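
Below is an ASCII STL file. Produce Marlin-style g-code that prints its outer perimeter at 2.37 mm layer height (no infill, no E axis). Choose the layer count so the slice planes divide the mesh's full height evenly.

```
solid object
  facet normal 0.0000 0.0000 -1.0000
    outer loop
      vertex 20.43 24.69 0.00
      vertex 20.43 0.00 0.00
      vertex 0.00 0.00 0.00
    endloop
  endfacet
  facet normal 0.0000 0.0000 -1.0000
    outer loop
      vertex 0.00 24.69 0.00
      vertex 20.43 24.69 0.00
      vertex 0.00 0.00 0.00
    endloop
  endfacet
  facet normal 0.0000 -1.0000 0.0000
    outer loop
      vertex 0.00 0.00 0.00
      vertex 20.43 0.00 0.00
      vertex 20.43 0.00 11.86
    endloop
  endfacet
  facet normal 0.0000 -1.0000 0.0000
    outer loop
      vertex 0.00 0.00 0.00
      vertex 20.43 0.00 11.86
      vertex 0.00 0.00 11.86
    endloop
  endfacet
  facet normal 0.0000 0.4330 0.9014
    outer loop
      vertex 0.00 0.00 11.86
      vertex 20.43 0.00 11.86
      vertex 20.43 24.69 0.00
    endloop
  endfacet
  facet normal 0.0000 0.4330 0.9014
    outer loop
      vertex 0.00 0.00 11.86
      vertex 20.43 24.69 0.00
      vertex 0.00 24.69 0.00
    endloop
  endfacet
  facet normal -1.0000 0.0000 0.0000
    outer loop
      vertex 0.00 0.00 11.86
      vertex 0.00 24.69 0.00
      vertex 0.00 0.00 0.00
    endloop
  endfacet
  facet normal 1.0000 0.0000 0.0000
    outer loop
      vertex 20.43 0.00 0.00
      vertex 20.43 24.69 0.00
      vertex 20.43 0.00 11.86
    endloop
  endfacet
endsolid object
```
; perimeter-only toolpath
G21 ; units = mm
G90 ; absolute positioning
G28 ; home
; layer 1
G0 Z2.37
G0 X0.00 Y0.00
G1 X20.43 Y0.00
G1 X20.43 Y19.75
G1 X0.00 Y19.75
G1 X0.00 Y0.00
; layer 2
G0 Z4.74
G0 X0.00 Y0.00
G1 X20.43 Y0.00
G1 X20.43 Y14.81
G1 X0.00 Y14.81
G1 X0.00 Y0.00
; layer 3
G0 Z7.12
G0 X0.00 Y0.00
G1 X20.43 Y0.00
G1 X20.43 Y9.88
G1 X0.00 Y9.88
G1 X0.00 Y0.00
; layer 4
G0 Z9.49
G0 X0.00 Y0.00
G1 X20.43 Y0.00
G1 X20.43 Y4.94
G1 X0.00 Y4.94
G1 X0.00 Y0.00
M2 ; end

The solid is a wedge (ramp): 20.4 × 24.7 mm base, rising to 11.9 mm along the y=0 edge and sloping linearly to z=0 at y=24.7. Slicing at Δz = 2.37 mm — 5 equal slices spanning the solid's height, so layer i sits at z = i·h/5 — gives 4 non-empty perimeters. Each is a 4-segment closed polygon; G0 lifts to the layer z and rapids to the start vertex, then G1 traces the edges. The cross-section shrinks linearly with z (the slice at the apex is degenerate and omitted).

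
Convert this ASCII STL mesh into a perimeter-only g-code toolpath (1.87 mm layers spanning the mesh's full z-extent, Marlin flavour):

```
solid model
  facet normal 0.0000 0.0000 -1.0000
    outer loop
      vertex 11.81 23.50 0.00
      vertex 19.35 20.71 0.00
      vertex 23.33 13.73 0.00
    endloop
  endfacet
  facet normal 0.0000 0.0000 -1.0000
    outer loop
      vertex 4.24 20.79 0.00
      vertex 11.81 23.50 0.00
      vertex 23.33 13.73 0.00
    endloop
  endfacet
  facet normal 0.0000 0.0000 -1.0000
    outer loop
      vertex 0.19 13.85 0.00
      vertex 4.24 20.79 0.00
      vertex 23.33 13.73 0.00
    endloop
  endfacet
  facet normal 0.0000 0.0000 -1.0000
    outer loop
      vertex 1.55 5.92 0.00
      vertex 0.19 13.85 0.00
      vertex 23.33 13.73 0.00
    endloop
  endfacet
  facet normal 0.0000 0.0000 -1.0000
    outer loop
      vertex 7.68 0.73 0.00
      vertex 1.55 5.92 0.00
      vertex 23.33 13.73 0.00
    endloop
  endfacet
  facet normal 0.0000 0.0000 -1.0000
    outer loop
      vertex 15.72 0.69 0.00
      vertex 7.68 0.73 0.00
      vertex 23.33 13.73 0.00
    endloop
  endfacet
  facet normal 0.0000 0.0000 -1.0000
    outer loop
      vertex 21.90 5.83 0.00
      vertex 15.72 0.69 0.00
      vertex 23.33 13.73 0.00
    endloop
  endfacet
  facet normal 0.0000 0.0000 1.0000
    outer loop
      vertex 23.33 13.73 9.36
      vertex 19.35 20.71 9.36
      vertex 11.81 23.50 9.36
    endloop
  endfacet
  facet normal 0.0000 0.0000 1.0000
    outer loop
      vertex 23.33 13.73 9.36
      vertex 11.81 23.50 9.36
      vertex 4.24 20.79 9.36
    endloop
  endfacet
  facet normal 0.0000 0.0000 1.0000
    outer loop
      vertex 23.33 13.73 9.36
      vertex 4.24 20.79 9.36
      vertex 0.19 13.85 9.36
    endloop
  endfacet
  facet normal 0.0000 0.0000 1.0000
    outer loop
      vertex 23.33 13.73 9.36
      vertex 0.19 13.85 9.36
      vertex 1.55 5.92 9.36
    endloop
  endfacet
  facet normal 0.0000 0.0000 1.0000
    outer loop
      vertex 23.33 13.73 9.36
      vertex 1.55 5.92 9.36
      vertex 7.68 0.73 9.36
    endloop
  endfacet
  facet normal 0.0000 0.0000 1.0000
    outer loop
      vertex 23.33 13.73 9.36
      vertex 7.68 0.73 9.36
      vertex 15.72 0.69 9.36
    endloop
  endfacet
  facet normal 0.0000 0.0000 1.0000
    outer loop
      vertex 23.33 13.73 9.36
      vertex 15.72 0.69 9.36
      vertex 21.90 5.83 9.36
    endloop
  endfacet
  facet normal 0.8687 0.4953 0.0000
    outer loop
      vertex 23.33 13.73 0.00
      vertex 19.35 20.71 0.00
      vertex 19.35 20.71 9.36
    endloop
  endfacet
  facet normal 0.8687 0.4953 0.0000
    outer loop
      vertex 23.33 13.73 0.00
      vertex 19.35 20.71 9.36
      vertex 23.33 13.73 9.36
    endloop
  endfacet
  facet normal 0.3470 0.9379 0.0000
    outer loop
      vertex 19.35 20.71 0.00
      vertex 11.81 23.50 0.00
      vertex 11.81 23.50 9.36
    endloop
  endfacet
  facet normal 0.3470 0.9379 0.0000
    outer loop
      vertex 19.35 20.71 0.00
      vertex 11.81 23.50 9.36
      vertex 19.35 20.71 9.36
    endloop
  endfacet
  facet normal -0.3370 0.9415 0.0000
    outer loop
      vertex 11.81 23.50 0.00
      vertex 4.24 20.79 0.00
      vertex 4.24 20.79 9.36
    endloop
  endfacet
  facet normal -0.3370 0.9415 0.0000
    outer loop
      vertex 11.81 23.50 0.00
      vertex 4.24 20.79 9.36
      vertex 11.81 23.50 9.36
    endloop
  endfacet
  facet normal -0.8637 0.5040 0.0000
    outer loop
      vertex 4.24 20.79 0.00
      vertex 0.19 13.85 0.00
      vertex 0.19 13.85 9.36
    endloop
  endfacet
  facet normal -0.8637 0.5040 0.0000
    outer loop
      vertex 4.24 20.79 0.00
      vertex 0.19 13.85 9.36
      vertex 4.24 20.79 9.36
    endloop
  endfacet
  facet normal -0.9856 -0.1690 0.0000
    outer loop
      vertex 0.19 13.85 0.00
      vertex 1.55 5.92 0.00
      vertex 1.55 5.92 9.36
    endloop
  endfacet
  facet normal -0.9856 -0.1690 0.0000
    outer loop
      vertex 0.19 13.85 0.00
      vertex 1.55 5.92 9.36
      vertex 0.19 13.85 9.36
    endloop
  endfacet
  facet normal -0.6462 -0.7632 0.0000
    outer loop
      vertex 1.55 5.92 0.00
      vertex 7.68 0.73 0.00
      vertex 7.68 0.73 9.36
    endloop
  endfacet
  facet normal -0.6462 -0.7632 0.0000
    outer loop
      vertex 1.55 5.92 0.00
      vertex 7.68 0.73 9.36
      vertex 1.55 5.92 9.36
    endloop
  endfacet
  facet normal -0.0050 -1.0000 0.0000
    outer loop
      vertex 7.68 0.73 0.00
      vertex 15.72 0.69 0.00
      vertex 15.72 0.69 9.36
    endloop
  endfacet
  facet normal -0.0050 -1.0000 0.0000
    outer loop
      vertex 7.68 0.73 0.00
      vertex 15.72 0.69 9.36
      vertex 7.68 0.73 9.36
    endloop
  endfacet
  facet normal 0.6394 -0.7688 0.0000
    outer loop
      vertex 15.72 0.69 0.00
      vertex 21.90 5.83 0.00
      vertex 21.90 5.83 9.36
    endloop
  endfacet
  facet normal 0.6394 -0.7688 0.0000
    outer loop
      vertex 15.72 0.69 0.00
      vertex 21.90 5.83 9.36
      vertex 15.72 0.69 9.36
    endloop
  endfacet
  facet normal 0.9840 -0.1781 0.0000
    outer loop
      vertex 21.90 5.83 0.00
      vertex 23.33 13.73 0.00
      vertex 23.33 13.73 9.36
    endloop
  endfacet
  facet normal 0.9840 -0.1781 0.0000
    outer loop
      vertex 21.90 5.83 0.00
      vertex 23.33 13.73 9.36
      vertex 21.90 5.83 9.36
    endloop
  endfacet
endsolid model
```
; perimeter-only toolpath
G21 ; units = mm
G90 ; absolute positioning
G28 ; home
; layer 1
G0 Z1.87
G0 X23.33 Y13.73
G1 X19.35 Y20.71
G1 X11.81 Y23.50
G1 X4.24 Y20.79
G1 X0.19 Y13.85
G1 X1.55 Y5.92
G1 X7.68 Y0.73
G1 X15.72 Y0.69
G1 X21.90 Y5.83
G1 X23.33 Y13.73
; layer 2
G0 Z3.74
G0 X23.33 Y13.73
G1 X19.35 Y20.71
G1 X11.81 Y23.50
G1 X4.24 Y20.79
G1 X0.19 Y13.85
G1 X1.55 Y5.92
G1 X7.68 Y0.73
G1 X15.72 Y0.69
G1 X21.90 Y5.83
G1 X23.33 Y13.73
; layer 3
G0 Z5.62
G0 X23.33 Y13.73
G1 X19.35 Y20.71
G1 X11.81 Y23.50
G1 X4.24 Y20.79
G1 X0.19 Y13.85
G1 X1.55 Y5.92
G1 X7.68 Y0.73
G1 X15.72 Y0.69
G1 X21.90 Y5.83
G1 X23.33 Y13.73
; layer 4
G0 Z7.49
G0 X23.33 Y13.73
G1 X19.35 Y20.71
G1 X11.81 Y23.50
G1 X4.24 Y20.79
G1 X0.19 Y13.85
G1 X1.55 Y5.92
G1 X7.68 Y0.73
G1 X15.72 Y0.69
G1 X21.90 Y5.83
G1 X23.33 Y13.73
; layer 5
G0 Z9.36
G0 X23.33 Y13.73
G1 X19.35 Y20.71
G1 X11.81 Y23.50
G1 X4.24 Y20.79
G1 X0.19 Y13.85
G1 X1.55 Y5.92
G1 X7.68 Y0.73
G1 X15.72 Y0.69
G1 X21.90 Y5.83
G1 X23.33 Y13.73
M2 ; end

The solid is a regular 9-sided prism (a cylinder approximated with 9 flat sides), circumscribed radius ≈ 11.8 mm, height ≈ 9.36 mm. Slicing at Δz = 1.87 mm — 5 equal slices spanning the solid's height, so layer i sits at z = i·h/5 — gives 5 non-empty perimeters. Each is a 9-segment closed polygon; G0 lifts to the layer z and rapids to the start vertex, then G1 traces the edges.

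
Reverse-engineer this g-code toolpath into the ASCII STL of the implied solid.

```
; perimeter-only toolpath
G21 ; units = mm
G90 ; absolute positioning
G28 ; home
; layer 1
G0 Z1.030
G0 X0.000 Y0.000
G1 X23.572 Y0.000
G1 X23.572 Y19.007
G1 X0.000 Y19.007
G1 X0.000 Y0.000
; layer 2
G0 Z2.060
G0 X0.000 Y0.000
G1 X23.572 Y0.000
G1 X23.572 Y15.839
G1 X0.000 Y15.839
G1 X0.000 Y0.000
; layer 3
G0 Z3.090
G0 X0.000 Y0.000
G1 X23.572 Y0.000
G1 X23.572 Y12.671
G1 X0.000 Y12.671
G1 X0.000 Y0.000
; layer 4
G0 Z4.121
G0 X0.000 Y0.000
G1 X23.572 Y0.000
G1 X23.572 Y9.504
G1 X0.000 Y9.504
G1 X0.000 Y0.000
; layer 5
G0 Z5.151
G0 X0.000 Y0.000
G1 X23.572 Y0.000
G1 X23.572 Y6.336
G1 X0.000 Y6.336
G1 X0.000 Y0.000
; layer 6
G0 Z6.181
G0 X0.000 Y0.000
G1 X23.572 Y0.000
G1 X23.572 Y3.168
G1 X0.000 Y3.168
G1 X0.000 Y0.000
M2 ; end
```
solid part
  facet normal 0.0000 0.0000 -1.0000
    outer loop
      vertex 23.572 22.175 0.000
      vertex 23.572 0.000 0.000
      vertex 0.000 0.000 0.000
    endloop
  endfacet
  facet normal 0.0000 0.0000 -1.0000
    outer loop
      vertex 0.000 22.175 0.000
      vertex 23.572 22.175 0.000
      vertex 0.000 0.000 0.000
    endloop
  endfacet
  facet normal 0.0000 -1.0000 0.0000
    outer loop
      vertex 0.000 0.000 0.000
      vertex 23.572 0.000 0.000
      vertex 23.572 0.000 7.211
    endloop
  endfacet
  facet normal 0.0000 -1.0000 0.0000
    outer loop
      vertex 0.000 0.000 0.000
      vertex 23.572 0.000 7.211
      vertex 0.000 0.000 7.211
    endloop
  endfacet
  facet normal 0.0000 0.3092 0.9510
    outer loop
      vertex 0.000 0.000 7.211
      vertex 23.572 0.000 7.211
      vertex 23.572 22.175 0.000
    endloop
  endfacet
  facet normal 0.0000 0.3092 0.9510
    outer loop
      vertex 0.000 0.000 7.211
      vertex 23.572 22.175 0.000
      vertex 0.000 22.175 0.000
    endloop
  endfacet
  facet normal -1.0000 0.0000 0.0000
    outer loop
      vertex 0.000 0.000 7.211
      vertex 0.000 22.175 0.000
      vertex 0.000 0.000 0.000
    endloop
  endfacet
  facet normal 1.0000 0.0000 0.0000
    outer loop
      vertex 23.572 0.000 0.000
      vertex 23.572 22.175 0.000
      vertex 23.572 0.000 7.211
    endloop
  endfacet
endsolid part

The G0 Z moves step by Δz≈1.030 mm. The G1 loops shrink linearly with z, so the solid tapers from its base footprint up to z≈7.21. Closing with a flat bottom cap and the tapered top and triangulating gives 8 facets — a wedge (ramp): 23.6 × 22.2 mm base, rising to 7.21 mm along the y=0 edge and sloping linearly to z=0 at y=22.2.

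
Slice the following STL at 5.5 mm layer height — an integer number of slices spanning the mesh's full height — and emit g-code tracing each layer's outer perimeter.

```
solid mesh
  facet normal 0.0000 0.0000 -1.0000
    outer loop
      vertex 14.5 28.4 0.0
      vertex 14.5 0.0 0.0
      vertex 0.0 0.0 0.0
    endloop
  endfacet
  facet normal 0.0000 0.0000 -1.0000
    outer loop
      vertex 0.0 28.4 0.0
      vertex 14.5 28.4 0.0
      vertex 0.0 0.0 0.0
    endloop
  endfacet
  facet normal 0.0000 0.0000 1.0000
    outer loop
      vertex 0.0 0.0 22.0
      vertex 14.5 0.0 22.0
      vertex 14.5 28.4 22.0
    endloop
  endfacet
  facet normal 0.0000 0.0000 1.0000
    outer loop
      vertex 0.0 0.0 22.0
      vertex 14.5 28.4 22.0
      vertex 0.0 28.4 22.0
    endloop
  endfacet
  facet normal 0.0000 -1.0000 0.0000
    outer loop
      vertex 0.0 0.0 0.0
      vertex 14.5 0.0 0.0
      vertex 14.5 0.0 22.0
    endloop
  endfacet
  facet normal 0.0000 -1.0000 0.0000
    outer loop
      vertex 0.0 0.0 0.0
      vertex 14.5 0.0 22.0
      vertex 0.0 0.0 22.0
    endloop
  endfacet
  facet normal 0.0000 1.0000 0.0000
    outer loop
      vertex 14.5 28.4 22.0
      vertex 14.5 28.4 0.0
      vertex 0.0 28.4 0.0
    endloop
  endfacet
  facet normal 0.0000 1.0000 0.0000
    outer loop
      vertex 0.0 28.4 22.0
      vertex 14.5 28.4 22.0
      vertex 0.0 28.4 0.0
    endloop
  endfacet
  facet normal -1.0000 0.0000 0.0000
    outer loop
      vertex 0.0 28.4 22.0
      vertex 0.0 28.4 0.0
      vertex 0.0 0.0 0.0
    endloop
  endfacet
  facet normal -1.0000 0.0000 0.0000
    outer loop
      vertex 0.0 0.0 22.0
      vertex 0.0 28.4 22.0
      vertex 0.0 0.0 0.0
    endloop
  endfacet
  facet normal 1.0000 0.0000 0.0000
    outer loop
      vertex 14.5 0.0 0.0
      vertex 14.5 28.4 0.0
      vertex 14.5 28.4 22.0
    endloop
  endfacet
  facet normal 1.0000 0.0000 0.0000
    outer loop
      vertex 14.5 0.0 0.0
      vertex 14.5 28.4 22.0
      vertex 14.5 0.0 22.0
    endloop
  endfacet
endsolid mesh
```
; perimeter-only toolpath
G21 ; units = mm
G90 ; absolute positioning
G28 ; home
; layer 1
G0 Z5.5
G0 X0.0 Y0.0
G1 X14.5 Y0.0
G1 X14.5 Y28.4
G1 X0.0 Y28.4
G1 X0.0 Y0.0
; layer 2
G0 Z11.0
G0 X0.0 Y0.0
G1 X14.5 Y0.0
G1 X14.5 Y28.4
G1 X0.0 Y28.4
G1 X0.0 Y0.0
; layer 3
G0 Z16.5
G0 X0.0 Y0.0
G1 X14.5 Y0.0
G1 X14.5 Y28.4
G1 X0.0 Y28.4
G1 X0.0 Y0.0
; layer 4
G0 Z22.0
G0 X0.0 Y0.0
G1 X14.5 Y0.0
G1 X14.5 Y28.4
G1 X0.0 Y28.4
G1 X0.0 Y0.0
M2 ; end

The solid is a rectangular box, roughly 14.5 × 28.4 mm footprint and 22 mm tall. Slicing at Δz = 5.5 mm — 4 equal slices spanning the solid's height, so layer i sits at z = i·h/4 — gives 4 non-empty perimeters. Each is a 4-segment closed polygon; G0 lifts to the layer z and rapids to the start vertex, then G1 traces the edges.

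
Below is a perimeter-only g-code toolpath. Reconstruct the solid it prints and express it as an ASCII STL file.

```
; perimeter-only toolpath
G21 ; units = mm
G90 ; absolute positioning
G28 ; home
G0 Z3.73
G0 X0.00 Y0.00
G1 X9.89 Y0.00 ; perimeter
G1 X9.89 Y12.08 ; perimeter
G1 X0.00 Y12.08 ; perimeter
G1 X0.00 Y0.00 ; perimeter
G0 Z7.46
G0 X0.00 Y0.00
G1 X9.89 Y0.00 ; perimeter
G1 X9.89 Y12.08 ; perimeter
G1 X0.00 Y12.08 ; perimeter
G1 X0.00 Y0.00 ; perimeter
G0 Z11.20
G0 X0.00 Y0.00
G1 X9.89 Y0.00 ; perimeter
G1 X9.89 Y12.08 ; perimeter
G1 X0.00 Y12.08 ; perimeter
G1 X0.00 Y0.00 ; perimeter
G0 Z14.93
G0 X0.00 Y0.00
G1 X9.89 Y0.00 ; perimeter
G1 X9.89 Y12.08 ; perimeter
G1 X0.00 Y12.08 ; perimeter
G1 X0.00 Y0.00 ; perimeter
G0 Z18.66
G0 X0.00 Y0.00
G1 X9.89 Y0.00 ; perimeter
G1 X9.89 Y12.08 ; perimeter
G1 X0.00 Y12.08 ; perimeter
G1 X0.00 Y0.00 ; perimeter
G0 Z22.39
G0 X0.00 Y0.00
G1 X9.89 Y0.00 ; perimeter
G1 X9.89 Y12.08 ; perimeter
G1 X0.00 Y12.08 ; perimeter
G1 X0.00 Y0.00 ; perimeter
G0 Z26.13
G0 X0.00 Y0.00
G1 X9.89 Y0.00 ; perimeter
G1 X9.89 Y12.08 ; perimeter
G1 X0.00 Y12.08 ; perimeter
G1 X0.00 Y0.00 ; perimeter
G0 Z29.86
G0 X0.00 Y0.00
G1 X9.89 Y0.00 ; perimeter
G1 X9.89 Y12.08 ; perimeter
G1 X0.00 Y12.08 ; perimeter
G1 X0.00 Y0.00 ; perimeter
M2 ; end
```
solid part
  facet normal 0.0000 0.0000 -1.0000
    outer loop
      vertex 9.89 12.08 0.00
      vertex 9.89 0.00 0.00
      vertex 0.00 0.00 0.00
    endloop
  endfacet
  facet normal 0.0000 0.0000 -1.0000
    outer loop
      vertex 0.00 12.08 0.00
      vertex 9.89 12.08 0.00
      vertex 0.00 0.00 0.00
    endloop
  endfacet
  facet normal 0.0000 0.0000 1.0000
    outer loop
      vertex 0.00 0.00 29.86
      vertex 9.89 0.00 29.86
      vertex 9.89 12.08 29.86
    endloop
  endfacet
  facet normal 0.0000 0.0000 1.0000
    outer loop
      vertex 0.00 0.00 29.86
      vertex 9.89 12.08 29.86
      vertex 0.00 12.08 29.86
    endloop
  endfacet
  facet normal 0.0000 -1.0000 0.0000
    outer loop
      vertex 0.00 0.00 0.00
      vertex 9.89 0.00 0.00
      vertex 9.89 0.00 29.86
    endloop
  endfacet
  facet normal 0.0000 -1.0000 0.0000
    outer loop
      vertex 0.00 0.00 0.00
      vertex 9.89 0.00 29.86
      vertex 0.00 0.00 29.86
    endloop
  endfacet
  facet normal 0.0000 1.0000 0.0000
    outer loop
      vertex 9.89 12.08 29.86
      vertex 9.89 12.08 0.00
      vertex 0.00 12.08 0.00
    endloop
  endfacet
  facet normal 0.0000 1.0000 0.0000
    outer loop
      vertex 0.00 12.08 29.86
      vertex 9.89 12.08 29.86
      vertex 0.00 12.08 0.00
    endloop
  endfacet
  facet normal -1.0000 0.0000 0.0000
    outer loop
      vertex 0.00 12.08 29.86
      vertex 0.00 12.08 0.00
      vertex 0.00 0.00 0.00
    endloop
  endfacet
  facet normal -1.0000 0.0000 0.0000
    outer loop
      vertex 0.00 0.00 29.86
      vertex 0.00 12.08 29.86
      vertex 0.00 0.00 0.00
    endloop
  endfacet
  facet normal 1.0000 0.0000 0.0000
    outer loop
      vertex 9.89 0.00 0.00
      vertex 9.89 12.08 0.00
      vertex 9.89 12.08 29.86
    endloop
  endfacet
  facet normal 1.0000 0.0000 0.0000
    outer loop
      vertex 9.89 0.00 0.00
      vertex 9.89 12.08 29.86
      vertex 9.89 0.00 29.86
    endloop
  endfacet
endsolid part

The G0 Z moves step by Δz≈3.73 mm. Every layer's G1 loop is the same polygon, so the solid is a straight extrusion of it from z=0 to z≈29.9. Closing with flat bottom and top caps and triangulating gives 12 facets — a rectangular box, roughly 9.89 × 12.1 mm footprint and 29.9 mm tall.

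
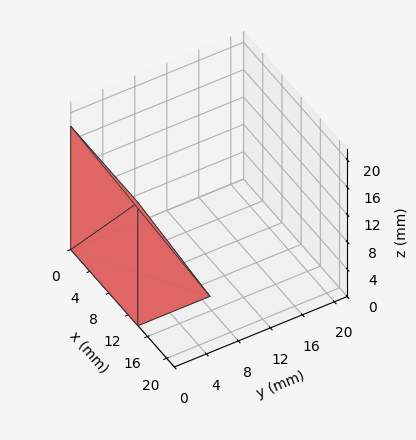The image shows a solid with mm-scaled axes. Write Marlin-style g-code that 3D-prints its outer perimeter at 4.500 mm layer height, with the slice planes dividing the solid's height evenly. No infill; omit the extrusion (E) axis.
Reading the render: the shape is a wedge (ramp): 14 × 9 mm base, rising to 18 mm along the y=0 edge and sloping linearly to z=0 at y=9 (dimensions read to the nearest mm from the axis ticks). For the g-code, the solid's height is divided into equal slices at the stated Δz and each level perimeter traced with G1 moves after a G0 lift.

; perimeter-only toolpath
G21 ; units = mm
G90 ; absolute positioning
G28 ; home
; layer 1
G0 Z4.500
G0 X0.000 Y0.000
G1 X14.000 Y0.000
G1 X14.000 Y6.750
G1 X0.000 Y6.750
G1 X0.000 Y0.000
; layer 2
G0 Z9.000
G0 X0.000 Y0.000
G1 X14.000 Y0.000
G1 X14.000 Y4.500
G1 X0.000 Y4.500
G1 X0.000 Y0.000
; layer 3
G0 Z13.500
G0 X0.000 Y0.000
G1 X14.000 Y0.000
G1 X14.000 Y2.250
G1 X0.000 Y2.250
G1 X0.000 Y0.000
M2 ; end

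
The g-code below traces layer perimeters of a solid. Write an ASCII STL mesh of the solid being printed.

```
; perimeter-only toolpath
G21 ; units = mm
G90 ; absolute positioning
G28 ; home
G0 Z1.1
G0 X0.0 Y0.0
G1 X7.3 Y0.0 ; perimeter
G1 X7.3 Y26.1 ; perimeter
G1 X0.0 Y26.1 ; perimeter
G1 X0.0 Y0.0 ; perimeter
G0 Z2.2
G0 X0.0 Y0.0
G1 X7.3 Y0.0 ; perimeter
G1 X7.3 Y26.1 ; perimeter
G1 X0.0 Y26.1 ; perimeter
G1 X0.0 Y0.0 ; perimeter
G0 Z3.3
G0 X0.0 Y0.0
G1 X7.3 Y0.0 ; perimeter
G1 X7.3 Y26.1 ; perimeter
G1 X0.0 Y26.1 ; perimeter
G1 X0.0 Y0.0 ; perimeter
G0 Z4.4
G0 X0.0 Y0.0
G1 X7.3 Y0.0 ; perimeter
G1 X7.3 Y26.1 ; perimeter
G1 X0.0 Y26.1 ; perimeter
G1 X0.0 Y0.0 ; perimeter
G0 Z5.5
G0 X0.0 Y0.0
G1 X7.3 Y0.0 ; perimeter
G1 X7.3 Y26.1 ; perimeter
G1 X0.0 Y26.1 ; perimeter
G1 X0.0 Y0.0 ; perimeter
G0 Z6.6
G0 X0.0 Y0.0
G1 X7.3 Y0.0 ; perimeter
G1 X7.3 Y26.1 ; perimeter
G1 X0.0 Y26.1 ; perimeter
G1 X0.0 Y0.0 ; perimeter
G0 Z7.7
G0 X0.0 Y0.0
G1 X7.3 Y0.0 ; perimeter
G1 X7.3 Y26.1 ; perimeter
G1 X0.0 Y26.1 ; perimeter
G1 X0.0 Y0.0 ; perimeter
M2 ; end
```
solid part
  facet normal 0.0000 0.0000 -1.0000
    outer loop
      vertex 7.3 26.1 0.0
      vertex 7.3 0.0 0.0
      vertex 0.0 0.0 0.0
    endloop
  endfacet
  facet normal 0.0000 0.0000 -1.0000
    outer loop
      vertex 0.0 26.1 0.0
      vertex 7.3 26.1 0.0
      vertex 0.0 0.0 0.0
    endloop
  endfacet
  facet normal 0.0000 0.0000 1.0000
    outer loop
      vertex 0.0 0.0 7.7
      vertex 7.3 0.0 7.7
      vertex 7.3 26.1 7.7
    endloop
  endfacet
  facet normal 0.0000 0.0000 1.0000
    outer loop
      vertex 0.0 0.0 7.7
      vertex 7.3 26.1 7.7
      vertex 0.0 26.1 7.7
    endloop
  endfacet
  facet normal 0.0000 -1.0000 0.0000
    outer loop
      vertex 0.0 0.0 0.0
      vertex 7.3 0.0 0.0
      vertex 7.3 0.0 7.7
    endloop
  endfacet
  facet normal 0.0000 -1.0000 0.0000
    outer loop
      vertex 0.0 0.0 0.0
      vertex 7.3 0.0 7.7
      vertex 0.0 0.0 7.7
    endloop
  endfacet
  facet normal 0.0000 1.0000 0.0000
    outer loop
      vertex 7.3 26.1 7.7
      vertex 7.3 26.1 0.0
      vertex 0.0 26.1 0.0
    endloop
  endfacet
  facet normal 0.0000 1.0000 0.0000
    outer loop
      vertex 0.0 26.1 7.7
      vertex 7.3 26.1 7.7
      vertex 0.0 26.1 0.0
    endloop
  endfacet
  facet normal -1.0000 0.0000 0.0000
    outer loop
      vertex 0.0 26.1 7.7
      vertex 0.0 26.1 0.0
      vertex 0.0 0.0 0.0
    endloop
  endfacet
  facet normal -1.0000 0.0000 0.0000
    outer loop
      vertex 0.0 0.0 7.7
      vertex 0.0 26.1 7.7
      vertex 0.0 0.0 0.0
    endloop
  endfacet
  facet normal 1.0000 0.0000 0.0000
    outer loop
      vertex 7.3 0.0 0.0
      vertex 7.3 26.1 0.0
      vertex 7.3 26.1 7.7
    endloop
  endfacet
  facet normal 1.0000 0.0000 0.0000
    outer loop
      vertex 7.3 0.0 0.0
      vertex 7.3 26.1 7.7
      vertex 7.3 0.0 7.7
    endloop
  endfacet
endsolid part

The G0 Z moves step by Δz≈1.1 mm. Every layer's G1 loop is the same polygon, so the solid is a straight extrusion of it from z=0 to z≈7.7. Closing with flat bottom and top caps and triangulating gives 12 facets — a rectangular box, roughly 7.3 × 26.1 mm footprint and 7.7 mm tall.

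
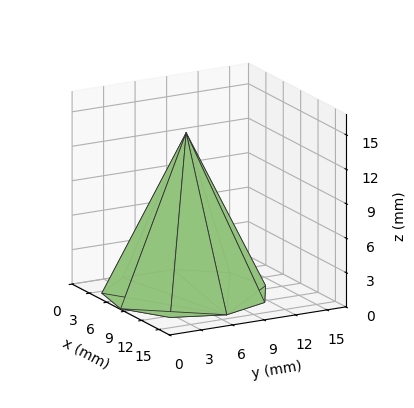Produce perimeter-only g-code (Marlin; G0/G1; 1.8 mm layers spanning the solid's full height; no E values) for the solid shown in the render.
Reading the render: the shape is a regular 9-sided pyramid, base circumscribed radius ≈ 7 mm, apex at z ≈ 14 mm (dimensions read to the nearest mm from the axis ticks). For the g-code, the solid's height is divided into equal slices at the stated Δz and each level perimeter traced with G1 moves after a G0 lift.

; perimeter-only toolpath
G21 ; units = mm
G90 ; absolute positioning
G28 ; home
; layer 1
G0 Z1.8
G0 X13.1 Y7.0
G1 X11.7 Y10.9
G1 X8.0 Y13.0
G1 X3.9 Y12.3
G1 X1.2 Y9.1
G1 X1.2 Y4.9
G1 X3.9 Y1.7
G1 X8.0 Y1.0
G1 X11.7 Y3.1
G1 X13.1 Y7.0
; layer 2
G0 Z3.5
G0 X12.2 Y7.0
G1 X11.1 Y10.4
G1 X7.9 Y12.2
G1 X4.4 Y11.6
G1 X2.0 Y8.8
G1 X2.0 Y5.2
G1 X4.4 Y2.4
G1 X7.9 Y1.8
G1 X11.1 Y3.6
G1 X12.2 Y7.0
; layer 3
G0 Z5.2
G0 X11.4 Y7.0
G1 X10.4 Y9.8
G1 X7.8 Y11.3
G1 X4.8 Y10.8
G1 X2.9 Y8.5
G1 X2.9 Y5.5
G1 X4.8 Y3.2
G1 X7.8 Y2.7
G1 X10.4 Y4.2
G1 X11.4 Y7.0
; layer 4
G0 Z7.0
G0 X10.5 Y7.0
G1 X9.7 Y9.2
G1 X7.6 Y10.4
G1 X5.2 Y10.1
G1 X3.7 Y8.2
G1 X3.7 Y5.8
G1 X5.2 Y4.0
G1 X7.6 Y3.5
G1 X9.7 Y4.8
G1 X10.5 Y7.0
; layer 5
G0 Z8.8
G0 X9.6 Y7.0
G1 X9.0 Y8.7
G1 X7.4 Y9.6
G1 X5.7 Y9.3
G1 X4.5 Y7.9
G1 X4.5 Y6.1
G1 X5.7 Y4.7
G1 X7.4 Y4.4
G1 X9.0 Y5.3
G1 X9.6 Y7.0
; layer 6
G0 Z10.5
G0 X8.8 Y7.0
G1 X8.3 Y8.1
G1 X7.3 Y8.7
G1 X6.1 Y8.5
G1 X5.3 Y7.6
G1 X5.3 Y6.4
G1 X6.1 Y5.5
G1 X7.3 Y5.3
G1 X8.3 Y5.9
G1 X8.8 Y7.0
; layer 7
G0 Z12.2
G0 X7.9 Y7.0
G1 X7.7 Y7.6
G1 X7.2 Y7.9
G1 X6.6 Y7.8
G1 X6.2 Y7.3
G1 X6.2 Y6.7
G1 X6.6 Y6.2
G1 X7.2 Y6.1
G1 X7.7 Y6.4
G1 X7.9 Y7.0
M2 ; end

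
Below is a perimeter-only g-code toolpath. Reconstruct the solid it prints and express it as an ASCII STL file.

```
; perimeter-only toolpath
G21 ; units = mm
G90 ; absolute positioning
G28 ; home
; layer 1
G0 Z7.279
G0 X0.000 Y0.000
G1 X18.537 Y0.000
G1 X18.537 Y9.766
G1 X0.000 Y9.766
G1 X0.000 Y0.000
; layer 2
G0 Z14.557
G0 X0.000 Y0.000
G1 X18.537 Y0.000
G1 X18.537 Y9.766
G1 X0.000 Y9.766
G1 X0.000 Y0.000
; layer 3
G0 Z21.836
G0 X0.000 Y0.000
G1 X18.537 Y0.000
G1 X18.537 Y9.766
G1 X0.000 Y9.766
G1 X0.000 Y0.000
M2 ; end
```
solid part
  facet normal 0.0000 0.0000 -1.0000
    outer loop
      vertex 18.537 9.766 0.000
      vertex 18.537 0.000 0.000
      vertex 0.000 0.000 0.000
    endloop
  endfacet
  facet normal 0.0000 0.0000 -1.0000
    outer loop
      vertex 0.000 9.766 0.000
      vertex 18.537 9.766 0.000
      vertex 0.000 0.000 0.000
    endloop
  endfacet
  facet normal 0.0000 0.0000 1.0000
    outer loop
      vertex 0.000 0.000 21.836
      vertex 18.537 0.000 21.836
      vertex 18.537 9.766 21.836
    endloop
  endfacet
  facet normal 0.0000 0.0000 1.0000
    outer loop
      vertex 0.000 0.000 21.836
      vertex 18.537 9.766 21.836
      vertex 0.000 9.766 21.836
    endloop
  endfacet
  facet normal 0.0000 -1.0000 0.0000
    outer loop
      vertex 0.000 0.000 0.000
      vertex 18.537 0.000 0.000
      vertex 18.537 0.000 21.836
    endloop
  endfacet
  facet normal 0.0000 -1.0000 0.0000
    outer loop
      vertex 0.000 0.000 0.000
      vertex 18.537 0.000 21.836
      vertex 0.000 0.000 21.836
    endloop
  endfacet
  facet normal 0.0000 1.0000 0.0000
    outer loop
      vertex 18.537 9.766 21.836
      vertex 18.537 9.766 0.000
      vertex 0.000 9.766 0.000
    endloop
  endfacet
  facet normal 0.0000 1.0000 0.0000
    outer loop
      vertex 0.000 9.766 21.836
      vertex 18.537 9.766 21.836
      vertex 0.000 9.766 0.000
    endloop
  endfacet
  facet normal -1.0000 0.0000 0.0000
    outer loop
      vertex 0.000 9.766 21.836
      vertex 0.000 9.766 0.000
      vertex 0.000 0.000 0.000
    endloop
  endfacet
  facet normal -1.0000 0.0000 0.0000
    outer loop
      vertex 0.000 0.000 21.836
      vertex 0.000 9.766 21.836
      vertex 0.000 0.000 0.000
    endloop
  endfacet
  facet normal 1.0000 0.0000 0.0000
    outer loop
      vertex 18.537 0.000 0.000
      vertex 18.537 9.766 0.000
      vertex 18.537 9.766 21.836
    endloop
  endfacet
  facet normal 1.0000 0.0000 0.0000
    outer loop
      vertex 18.537 0.000 0.000
      vertex 18.537 9.766 21.836
      vertex 18.537 0.000 21.836
    endloop
  endfacet
endsolid part

The G0 Z moves step by Δz≈7.279 mm. Every layer's G1 loop is the same polygon, so the solid is a straight extrusion of it from z=0 to z≈21.8. Closing with flat bottom and top caps and triangulating gives 12 facets — a rectangular box, roughly 18.5 × 9.77 mm footprint and 21.8 mm tall.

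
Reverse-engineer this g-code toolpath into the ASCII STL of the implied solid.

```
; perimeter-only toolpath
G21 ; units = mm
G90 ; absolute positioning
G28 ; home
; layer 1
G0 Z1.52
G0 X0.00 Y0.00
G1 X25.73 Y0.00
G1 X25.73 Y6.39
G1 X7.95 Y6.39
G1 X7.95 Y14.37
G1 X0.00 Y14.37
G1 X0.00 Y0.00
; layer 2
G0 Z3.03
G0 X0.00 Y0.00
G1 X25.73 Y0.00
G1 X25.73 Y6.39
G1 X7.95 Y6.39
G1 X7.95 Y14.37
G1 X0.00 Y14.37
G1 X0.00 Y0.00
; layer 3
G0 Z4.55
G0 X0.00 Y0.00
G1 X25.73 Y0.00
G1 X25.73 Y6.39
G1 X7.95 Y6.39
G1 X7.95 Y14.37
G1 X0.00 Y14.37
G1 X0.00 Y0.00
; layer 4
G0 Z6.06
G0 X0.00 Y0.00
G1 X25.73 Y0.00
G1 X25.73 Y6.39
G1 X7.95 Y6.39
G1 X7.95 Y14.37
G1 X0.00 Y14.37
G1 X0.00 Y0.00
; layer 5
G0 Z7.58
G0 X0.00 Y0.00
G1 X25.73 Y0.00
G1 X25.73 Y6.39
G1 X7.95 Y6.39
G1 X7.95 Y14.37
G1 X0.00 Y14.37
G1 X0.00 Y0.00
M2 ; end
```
solid part
  facet normal 0.0000 0.0000 -1.0000
    outer loop
      vertex 25.73 6.39 0.00
      vertex 25.73 0.00 0.00
      vertex 0.00 0.00 0.00
    endloop
  endfacet
  facet normal 0.0000 0.0000 -1.0000
    outer loop
      vertex 7.95 6.39 0.00
      vertex 25.73 6.39 0.00
      vertex 0.00 0.00 0.00
    endloop
  endfacet
  facet normal 0.0000 0.0000 -1.0000
    outer loop
      vertex 7.95 14.37 0.00
      vertex 7.95 6.39 0.00
      vertex 0.00 0.00 0.00
    endloop
  endfacet
  facet normal 0.0000 0.0000 -1.0000
    outer loop
      vertex 0.00 14.37 0.00
      vertex 7.95 14.37 0.00
      vertex 0.00 0.00 0.00
    endloop
  endfacet
  facet normal 0.0000 0.0000 1.0000
    outer loop
      vertex 0.00 0.00 7.58
      vertex 25.73 0.00 7.58
      vertex 25.73 6.39 7.58
    endloop
  endfacet
  facet normal 0.0000 0.0000 1.0000
    outer loop
      vertex 0.00 0.00 7.58
      vertex 25.73 6.39 7.58
      vertex 7.95 6.39 7.58
    endloop
  endfacet
  facet normal 0.0000 0.0000 1.0000
    outer loop
      vertex 0.00 0.00 7.58
      vertex 7.95 6.39 7.58
      vertex 7.95 14.37 7.58
    endloop
  endfacet
  facet normal 0.0000 0.0000 1.0000
    outer loop
      vertex 0.00 0.00 7.58
      vertex 7.95 14.37 7.58
      vertex 0.00 14.37 7.58
    endloop
  endfacet
  facet normal 0.0000 -1.0000 0.0000
    outer loop
      vertex 0.00 0.00 0.00
      vertex 25.73 0.00 0.00
      vertex 25.73 0.00 7.58
    endloop
  endfacet
  facet normal 0.0000 -1.0000 0.0000
    outer loop
      vertex 0.00 0.00 0.00
      vertex 25.73 0.00 7.58
      vertex 0.00 0.00 7.58
    endloop
  endfacet
  facet normal 1.0000 0.0000 0.0000
    outer loop
      vertex 25.73 0.00 0.00
      vertex 25.73 6.39 0.00
      vertex 25.73 6.39 7.58
    endloop
  endfacet
  facet normal 1.0000 0.0000 0.0000
    outer loop
      vertex 25.73 0.00 0.00
      vertex 25.73 6.39 7.58
      vertex 25.73 0.00 7.58
    endloop
  endfacet
  facet normal 0.0000 1.0000 0.0000
    outer loop
      vertex 25.73 6.39 0.00
      vertex 7.95 6.39 0.00
      vertex 7.95 6.39 7.58
    endloop
  endfacet
  facet normal 0.0000 1.0000 0.0000
    outer loop
      vertex 25.73 6.39 0.00
      vertex 7.95 6.39 7.58
      vertex 25.73 6.39 7.58
    endloop
  endfacet
  facet normal 1.0000 0.0000 0.0000
    outer loop
      vertex 7.95 6.39 0.00
      vertex 7.95 14.37 0.00
      vertex 7.95 14.37 7.58
    endloop
  endfacet
  facet normal 1.0000 0.0000 0.0000
    outer loop
      vertex 7.95 6.39 0.00
      vertex 7.95 14.37 7.58
      vertex 7.95 6.39 7.58
    endloop
  endfacet
  facet normal 0.0000 1.0000 0.0000
    outer loop
      vertex 7.95 14.37 0.00
      vertex 0.00 14.37 0.00
      vertex 0.00 14.37 7.58
    endloop
  endfacet
  facet normal 0.0000 1.0000 0.0000
    outer loop
      vertex 7.95 14.37 0.00
      vertex 0.00 14.37 7.58
      vertex 7.95 14.37 7.58
    endloop
  endfacet
  facet normal -1.0000 0.0000 0.0000
    outer loop
      vertex 0.00 14.37 0.00
      vertex 0.00 0.00 0.00
      vertex 0.00 0.00 7.58
    endloop
  endfacet
  facet normal -1.0000 0.0000 0.0000
    outer loop
      vertex 0.00 14.37 0.00
      vertex 0.00 0.00 7.58
      vertex 0.00 14.37 7.58
    endloop
  endfacet
endsolid part

The G0 Z moves step by Δz≈1.52 mm. Every layer's G1 loop is the same polygon, so the solid is a straight extrusion of it from z=0 to z≈7.58. Closing with flat bottom and top caps and triangulating gives 20 facets — an L-shaped prism: outer 25.7 × 14.4 mm, arm thicknesses ≈ 6.39 mm (horizontal) and 7.95 mm (vertical), extruded 7.58 mm in z.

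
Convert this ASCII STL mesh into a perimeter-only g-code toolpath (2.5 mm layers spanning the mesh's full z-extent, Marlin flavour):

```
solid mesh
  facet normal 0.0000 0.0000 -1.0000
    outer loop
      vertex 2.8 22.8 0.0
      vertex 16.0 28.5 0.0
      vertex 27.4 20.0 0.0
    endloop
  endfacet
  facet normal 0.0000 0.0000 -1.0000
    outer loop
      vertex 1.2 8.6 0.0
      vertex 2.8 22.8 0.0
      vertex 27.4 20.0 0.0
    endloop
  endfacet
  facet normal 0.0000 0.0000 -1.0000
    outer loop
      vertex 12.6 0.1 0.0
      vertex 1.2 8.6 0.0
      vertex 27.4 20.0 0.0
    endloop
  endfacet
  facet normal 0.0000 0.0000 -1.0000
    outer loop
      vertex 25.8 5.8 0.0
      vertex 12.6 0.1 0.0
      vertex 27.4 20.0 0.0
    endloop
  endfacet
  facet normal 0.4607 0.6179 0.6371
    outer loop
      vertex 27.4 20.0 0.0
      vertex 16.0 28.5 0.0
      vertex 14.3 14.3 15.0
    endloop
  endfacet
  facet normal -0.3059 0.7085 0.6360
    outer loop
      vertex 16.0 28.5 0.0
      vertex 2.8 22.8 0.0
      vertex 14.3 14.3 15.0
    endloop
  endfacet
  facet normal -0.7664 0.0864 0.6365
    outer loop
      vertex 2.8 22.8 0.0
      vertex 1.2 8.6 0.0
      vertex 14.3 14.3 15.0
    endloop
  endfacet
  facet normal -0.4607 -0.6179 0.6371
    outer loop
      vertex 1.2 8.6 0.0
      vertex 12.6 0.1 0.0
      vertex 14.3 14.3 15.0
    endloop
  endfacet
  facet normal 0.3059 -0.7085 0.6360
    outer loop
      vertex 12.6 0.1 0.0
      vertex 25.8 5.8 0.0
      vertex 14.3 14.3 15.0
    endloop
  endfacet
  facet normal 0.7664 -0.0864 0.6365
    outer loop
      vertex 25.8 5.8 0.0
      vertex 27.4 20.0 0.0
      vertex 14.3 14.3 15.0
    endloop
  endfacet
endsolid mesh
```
; perimeter-only toolpath
G21 ; units = mm
G90 ; absolute positioning
G28 ; home
; layer 1
G0 Z2.5
G0 X25.2 Y19.1
G1 X15.7 Y26.1
G1 X4.7 Y21.4
G1 X3.4 Y9.6
G1 X12.9 Y2.5
G1 X23.9 Y7.2
G1 X25.2 Y19.1
; layer 2
G0 Z5.0
G0 X23.0 Y18.1
G1 X15.4 Y23.8
G1 X6.6 Y20.0
G1 X5.6 Y10.5
G1 X13.2 Y4.8
G1 X22.0 Y8.6
G1 X23.0 Y18.1
; layer 3
G0 Z7.5
G0 X20.9 Y17.1
G1 X15.2 Y21.4
G1 X8.6 Y18.6
G1 X7.8 Y11.4
G1 X13.4 Y7.2
G1 X20.1 Y10.1
G1 X20.9 Y17.1
; layer 4
G0 Z10.0
G0 X18.7 Y16.2
G1 X14.9 Y19.0
G1 X10.5 Y17.1
G1 X9.9 Y12.4
G1 X13.7 Y9.6
G1 X18.1 Y11.5
G1 X18.7 Y16.2
; layer 5
G0 Z12.5
G0 X16.5 Y15.2
G1 X14.6 Y16.7
G1 X12.4 Y15.7
G1 X12.1 Y13.4
G1 X14.0 Y11.9
G1 X16.2 Y12.9
G1 X16.5 Y15.2
M2 ; end

The solid is a regular 6-sided pyramid, base circumscribed radius ≈ 14.3 mm, apex at z ≈ 15 mm. Slicing at Δz = 2.5 mm — 6 equal slices spanning the solid's height, so layer i sits at z = i·h/6 — gives 5 non-empty perimeters. Each is a 6-segment closed polygon; G0 lifts to the layer z and rapids to the start vertex, then G1 traces the edges. The cross-section shrinks linearly with z (the slice at the apex is degenerate and omitted).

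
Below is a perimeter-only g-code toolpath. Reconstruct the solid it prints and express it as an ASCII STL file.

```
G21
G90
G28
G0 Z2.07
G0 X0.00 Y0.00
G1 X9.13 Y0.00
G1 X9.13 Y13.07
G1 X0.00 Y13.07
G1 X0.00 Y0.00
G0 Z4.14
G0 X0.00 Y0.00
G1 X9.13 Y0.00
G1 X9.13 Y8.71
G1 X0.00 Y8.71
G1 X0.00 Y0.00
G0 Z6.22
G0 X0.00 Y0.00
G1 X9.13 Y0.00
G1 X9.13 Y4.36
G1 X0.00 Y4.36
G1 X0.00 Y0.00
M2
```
solid part
  facet normal 0.0000 0.0000 -1.0000
    outer loop
      vertex 9.13 17.43 0.00
      vertex 9.13 0.00 0.00
      vertex 0.00 0.00 0.00
    endloop
  endfacet
  facet normal 0.0000 0.0000 -1.0000
    outer loop
      vertex 0.00 17.43 0.00
      vertex 9.13 17.43 0.00
      vertex 0.00 0.00 0.00
    endloop
  endfacet
  facet normal 0.0000 -1.0000 0.0000
    outer loop
      vertex 0.00 0.00 0.00
      vertex 9.13 0.00 0.00
      vertex 9.13 0.00 8.29
    endloop
  endfacet
  facet normal 0.0000 -1.0000 0.0000
    outer loop
      vertex 0.00 0.00 0.00
      vertex 9.13 0.00 8.29
      vertex 0.00 0.00 8.29
    endloop
  endfacet
  facet normal 0.0000 0.4295 0.9031
    outer loop
      vertex 0.00 0.00 8.29
      vertex 9.13 0.00 8.29
      vertex 9.13 17.43 0.00
    endloop
  endfacet
  facet normal 0.0000 0.4295 0.9031
    outer loop
      vertex 0.00 0.00 8.29
      vertex 9.13 17.43 0.00
      vertex 0.00 17.43 0.00
    endloop
  endfacet
  facet normal -1.0000 0.0000 0.0000
    outer loop
      vertex 0.00 0.00 8.29
      vertex 0.00 17.43 0.00
      vertex 0.00 0.00 0.00
    endloop
  endfacet
  facet normal 1.0000 0.0000 0.0000
    outer loop
      vertex 9.13 0.00 0.00
      vertex 9.13 17.43 0.00
      vertex 9.13 0.00 8.29
    endloop
  endfacet
endsolid part

The G0 Z moves step by Δz≈2.07 mm. The G1 loops shrink linearly with z, so the solid tapers from its base footprint up to z≈8.29. Closing with a flat bottom cap and the tapered top and triangulating gives 8 facets — a wedge (ramp): 9.13 × 17.4 mm base, rising to 8.29 mm along the y=0 edge and sloping linearly to z=0 at y=17.4.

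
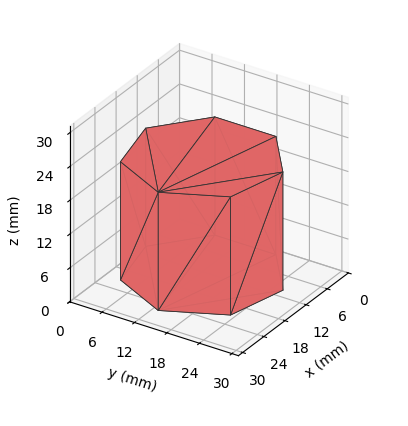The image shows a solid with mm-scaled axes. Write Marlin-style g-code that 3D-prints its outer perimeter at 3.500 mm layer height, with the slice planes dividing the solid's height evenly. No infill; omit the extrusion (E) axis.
Reading the render: the shape is a regular 7-sided prism (a cylinder approximated with 7 flat sides), circumscribed radius ≈ 13 mm, height ≈ 21 mm (dimensions read to the nearest mm from the axis ticks). For the g-code, the solid's height is divided into equal slices at the stated Δz and each level perimeter traced with G1 moves after a G0 lift.

; perimeter-only toolpath
G21 ; units = mm
G90 ; absolute positioning
G28 ; home
; layer 1
G0 Z3.500
G0 X26.000 Y13.000
G1 X21.105 Y23.164
G1 X10.107 Y25.674
G1 X1.287 Y18.640
G1 X1.287 Y7.360
G1 X10.107 Y0.326
G1 X21.105 Y2.836
G1 X26.000 Y13.000
; layer 2
G0 Z7.000
G0 X26.000 Y13.000
G1 X21.105 Y23.164
G1 X10.107 Y25.674
G1 X1.287 Y18.640
G1 X1.287 Y7.360
G1 X10.107 Y0.326
G1 X21.105 Y2.836
G1 X26.000 Y13.000
; layer 3
G0 Z10.500
G0 X26.000 Y13.000
G1 X21.105 Y23.164
G1 X10.107 Y25.674
G1 X1.287 Y18.640
G1 X1.287 Y7.360
G1 X10.107 Y0.326
G1 X21.105 Y2.836
G1 X26.000 Y13.000
; layer 4
G0 Z14.000
G0 X26.000 Y13.000
G1 X21.105 Y23.164
G1 X10.107 Y25.674
G1 X1.287 Y18.640
G1 X1.287 Y7.360
G1 X10.107 Y0.326
G1 X21.105 Y2.836
G1 X26.000 Y13.000
; layer 5
G0 Z17.500
G0 X26.000 Y13.000
G1 X21.105 Y23.164
G1 X10.107 Y25.674
G1 X1.287 Y18.640
G1 X1.287 Y7.360
G1 X10.107 Y0.326
G1 X21.105 Y2.836
G1 X26.000 Y13.000
; layer 6
G0 Z21.000
G0 X26.000 Y13.000
G1 X21.105 Y23.164
G1 X10.107 Y25.674
G1 X1.287 Y18.640
G1 X1.287 Y7.360
G1 X10.107 Y0.326
G1 X21.105 Y2.836
G1 X26.000 Y13.000
M2 ; end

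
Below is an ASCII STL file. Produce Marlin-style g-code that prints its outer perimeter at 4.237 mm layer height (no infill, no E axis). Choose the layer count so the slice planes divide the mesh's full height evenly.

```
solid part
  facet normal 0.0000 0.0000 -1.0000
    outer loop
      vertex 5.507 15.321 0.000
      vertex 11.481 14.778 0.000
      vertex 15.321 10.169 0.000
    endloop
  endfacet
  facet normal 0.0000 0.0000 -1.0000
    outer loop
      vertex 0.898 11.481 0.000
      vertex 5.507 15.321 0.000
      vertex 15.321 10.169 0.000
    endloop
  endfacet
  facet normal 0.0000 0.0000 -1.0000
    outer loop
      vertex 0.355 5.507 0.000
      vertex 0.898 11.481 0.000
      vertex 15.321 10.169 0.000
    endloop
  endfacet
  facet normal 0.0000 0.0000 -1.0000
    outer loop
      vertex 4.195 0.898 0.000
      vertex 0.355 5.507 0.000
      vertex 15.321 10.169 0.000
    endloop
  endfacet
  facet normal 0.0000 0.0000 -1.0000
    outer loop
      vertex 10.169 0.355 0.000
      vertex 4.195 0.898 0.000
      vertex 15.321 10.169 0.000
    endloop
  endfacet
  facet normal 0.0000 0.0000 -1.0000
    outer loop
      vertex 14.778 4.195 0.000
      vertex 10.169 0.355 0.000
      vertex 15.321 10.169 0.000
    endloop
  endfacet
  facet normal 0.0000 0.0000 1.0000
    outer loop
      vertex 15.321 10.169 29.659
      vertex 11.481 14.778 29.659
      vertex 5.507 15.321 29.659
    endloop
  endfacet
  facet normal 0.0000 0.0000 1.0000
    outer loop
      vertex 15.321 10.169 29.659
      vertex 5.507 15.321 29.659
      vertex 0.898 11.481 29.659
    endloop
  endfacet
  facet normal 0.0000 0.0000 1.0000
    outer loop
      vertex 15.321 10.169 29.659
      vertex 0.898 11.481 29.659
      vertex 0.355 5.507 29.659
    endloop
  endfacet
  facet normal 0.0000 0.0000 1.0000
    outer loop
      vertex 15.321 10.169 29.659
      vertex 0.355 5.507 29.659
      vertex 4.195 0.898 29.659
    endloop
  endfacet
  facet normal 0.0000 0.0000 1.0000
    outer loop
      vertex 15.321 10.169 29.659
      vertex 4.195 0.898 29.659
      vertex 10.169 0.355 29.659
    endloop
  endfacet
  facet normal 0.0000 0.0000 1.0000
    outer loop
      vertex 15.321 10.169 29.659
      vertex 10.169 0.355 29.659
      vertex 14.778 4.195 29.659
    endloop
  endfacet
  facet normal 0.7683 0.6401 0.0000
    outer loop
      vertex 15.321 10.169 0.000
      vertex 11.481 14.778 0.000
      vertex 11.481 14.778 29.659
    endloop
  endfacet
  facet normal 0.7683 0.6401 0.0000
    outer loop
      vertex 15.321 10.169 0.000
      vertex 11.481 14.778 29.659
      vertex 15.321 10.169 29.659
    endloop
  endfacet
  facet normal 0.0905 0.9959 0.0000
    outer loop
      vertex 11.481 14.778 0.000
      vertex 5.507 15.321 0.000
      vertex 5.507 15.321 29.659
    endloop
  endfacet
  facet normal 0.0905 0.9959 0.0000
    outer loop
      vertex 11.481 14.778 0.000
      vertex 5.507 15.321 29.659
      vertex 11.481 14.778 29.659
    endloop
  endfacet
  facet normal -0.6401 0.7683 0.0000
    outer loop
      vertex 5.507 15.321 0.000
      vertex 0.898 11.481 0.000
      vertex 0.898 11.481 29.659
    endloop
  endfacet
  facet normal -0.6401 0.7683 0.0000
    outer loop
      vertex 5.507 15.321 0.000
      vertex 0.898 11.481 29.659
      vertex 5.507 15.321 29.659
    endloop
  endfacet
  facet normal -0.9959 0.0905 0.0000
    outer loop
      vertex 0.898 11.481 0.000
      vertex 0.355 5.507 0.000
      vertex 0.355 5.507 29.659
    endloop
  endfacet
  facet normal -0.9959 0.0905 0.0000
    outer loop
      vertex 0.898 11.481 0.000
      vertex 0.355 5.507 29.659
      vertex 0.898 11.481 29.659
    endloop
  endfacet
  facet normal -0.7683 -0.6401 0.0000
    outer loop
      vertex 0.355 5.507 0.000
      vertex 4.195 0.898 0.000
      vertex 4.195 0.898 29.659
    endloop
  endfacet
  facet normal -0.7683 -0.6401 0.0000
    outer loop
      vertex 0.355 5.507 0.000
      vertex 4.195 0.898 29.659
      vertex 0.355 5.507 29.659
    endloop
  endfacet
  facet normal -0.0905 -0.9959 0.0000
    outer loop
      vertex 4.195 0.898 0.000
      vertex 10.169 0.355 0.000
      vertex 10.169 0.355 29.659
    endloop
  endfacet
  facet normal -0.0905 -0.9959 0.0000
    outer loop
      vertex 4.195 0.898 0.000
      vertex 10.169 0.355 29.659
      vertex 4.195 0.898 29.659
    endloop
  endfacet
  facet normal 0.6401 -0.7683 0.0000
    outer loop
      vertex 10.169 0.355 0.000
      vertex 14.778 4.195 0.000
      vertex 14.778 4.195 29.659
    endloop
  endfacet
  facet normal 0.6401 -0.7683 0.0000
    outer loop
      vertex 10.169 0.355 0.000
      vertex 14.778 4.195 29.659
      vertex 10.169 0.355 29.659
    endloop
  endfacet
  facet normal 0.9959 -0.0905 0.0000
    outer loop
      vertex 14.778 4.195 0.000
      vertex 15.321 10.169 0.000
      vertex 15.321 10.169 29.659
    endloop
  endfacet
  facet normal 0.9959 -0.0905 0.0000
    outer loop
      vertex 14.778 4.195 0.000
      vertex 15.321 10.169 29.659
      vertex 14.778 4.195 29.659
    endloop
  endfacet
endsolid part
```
; perimeter-only toolpath
G21 ; units = mm
G90 ; absolute positioning
G28 ; home
; layer 1
G0 Z4.237
G0 X15.321 Y10.169
G1 X11.481 Y14.778
G1 X5.507 Y15.321
G1 X0.898 Y11.481
G1 X0.355 Y5.507
G1 X4.195 Y0.898
G1 X10.169 Y0.355
G1 X14.778 Y4.195
G1 X15.321 Y10.169
; layer 2
G0 Z8.474
G0 X15.321 Y10.169
G1 X11.481 Y14.778
G1 X5.507 Y15.321
G1 X0.898 Y11.481
G1 X0.355 Y5.507
G1 X4.195 Y0.898
G1 X10.169 Y0.355
G1 X14.778 Y4.195
G1 X15.321 Y10.169
; layer 3
G0 Z12.711
G0 X15.321 Y10.169
G1 X11.481 Y14.778
G1 X5.507 Y15.321
G1 X0.898 Y11.481
G1 X0.355 Y5.507
G1 X4.195 Y0.898
G1 X10.169 Y0.355
G1 X14.778 Y4.195
G1 X15.321 Y10.169
; layer 4
G0 Z16.948
G0 X15.321 Y10.169
G1 X11.481 Y14.778
G1 X5.507 Y15.321
G1 X0.898 Y11.481
G1 X0.355 Y5.507
G1 X4.195 Y0.898
G1 X10.169 Y0.355
G1 X14.778 Y4.195
G1 X15.321 Y10.169
; layer 5
G0 Z21.185
G0 X15.321 Y10.169
G1 X11.481 Y14.778
G1 X5.507 Y15.321
G1 X0.898 Y11.481
G1 X0.355 Y5.507
G1 X4.195 Y0.898
G1 X10.169 Y0.355
G1 X14.778 Y4.195
G1 X15.321 Y10.169
; layer 6
G0 Z25.422
G0 X15.321 Y10.169
G1 X11.481 Y14.778
G1 X5.507 Y15.321
G1 X0.898 Y11.481
G1 X0.355 Y5.507
G1 X4.195 Y0.898
G1 X10.169 Y0.355
G1 X14.778 Y4.195
G1 X15.321 Y10.169
; layer 7
G0 Z29.659
G0 X15.321 Y10.169
G1 X11.481 Y14.778
G1 X5.507 Y15.321
G1 X0.898 Y11.481
G1 X0.355 Y5.507
G1 X4.195 Y0.898
G1 X10.169 Y0.355
G1 X14.778 Y4.195
G1 X15.321 Y10.169
M2 ; end

The solid is a regular 8-sided prism (a cylinder approximated with 8 flat sides), circumscribed radius ≈ 7.84 mm, height ≈ 29.7 mm. Slicing at Δz = 4.237 mm — 7 equal slices spanning the solid's height, so layer i sits at z = i·h/7 — gives 7 non-empty perimeters. Each is a 8-segment closed polygon; G0 lifts to the layer z and rapids to the start vertex, then G1 traces the edges.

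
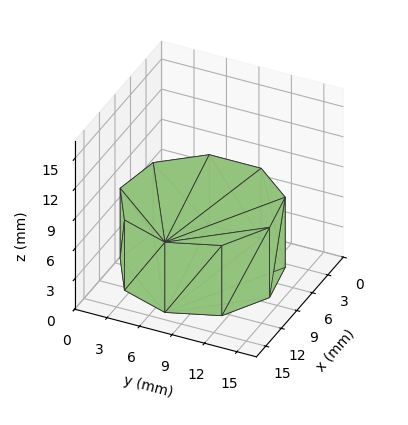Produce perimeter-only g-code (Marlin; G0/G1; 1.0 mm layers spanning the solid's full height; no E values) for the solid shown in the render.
Reading the render: the shape is a regular 9-sided prism (a cylinder approximated with 9 flat sides), circumscribed radius ≈ 7 mm, height ≈ 7 mm (dimensions read to the nearest mm from the axis ticks). For the g-code, the solid's height is divided into equal slices at the stated Δz and each level perimeter traced with G1 moves after a G0 lift.

; perimeter-only toolpath
G21 ; units = mm
G90 ; absolute positioning
G28 ; home
; layer 1
G0 Z1.0
G0 X14.0 Y7.0
G1 X12.4 Y11.5
G1 X8.2 Y13.9
G1 X3.5 Y13.1
G1 X0.4 Y9.4
G1 X0.4 Y4.6
G1 X3.5 Y0.9
G1 X8.2 Y0.1
G1 X12.4 Y2.5
G1 X14.0 Y7.0
; layer 2
G0 Z2.0
G0 X14.0 Y7.0
G1 X12.4 Y11.5
G1 X8.2 Y13.9
G1 X3.5 Y13.1
G1 X0.4 Y9.4
G1 X0.4 Y4.6
G1 X3.5 Y0.9
G1 X8.2 Y0.1
G1 X12.4 Y2.5
G1 X14.0 Y7.0
; layer 3
G0 Z3.0
G0 X14.0 Y7.0
G1 X12.4 Y11.5
G1 X8.2 Y13.9
G1 X3.5 Y13.1
G1 X0.4 Y9.4
G1 X0.4 Y4.6
G1 X3.5 Y0.9
G1 X8.2 Y0.1
G1 X12.4 Y2.5
G1 X14.0 Y7.0
; layer 4
G0 Z4.0
G0 X14.0 Y7.0
G1 X12.4 Y11.5
G1 X8.2 Y13.9
G1 X3.5 Y13.1
G1 X0.4 Y9.4
G1 X0.4 Y4.6
G1 X3.5 Y0.9
G1 X8.2 Y0.1
G1 X12.4 Y2.5
G1 X14.0 Y7.0
; layer 5
G0 Z5.0
G0 X14.0 Y7.0
G1 X12.4 Y11.5
G1 X8.2 Y13.9
G1 X3.5 Y13.1
G1 X0.4 Y9.4
G1 X0.4 Y4.6
G1 X3.5 Y0.9
G1 X8.2 Y0.1
G1 X12.4 Y2.5
G1 X14.0 Y7.0
; layer 6
G0 Z6.0
G0 X14.0 Y7.0
G1 X12.4 Y11.5
G1 X8.2 Y13.9
G1 X3.5 Y13.1
G1 X0.4 Y9.4
G1 X0.4 Y4.6
G1 X3.5 Y0.9
G1 X8.2 Y0.1
G1 X12.4 Y2.5
G1 X14.0 Y7.0
; layer 7
G0 Z7.0
G0 X14.0 Y7.0
G1 X12.4 Y11.5
G1 X8.2 Y13.9
G1 X3.5 Y13.1
G1 X0.4 Y9.4
G1 X0.4 Y4.6
G1 X3.5 Y0.9
G1 X8.2 Y0.1
G1 X12.4 Y2.5
G1 X14.0 Y7.0
M2 ; end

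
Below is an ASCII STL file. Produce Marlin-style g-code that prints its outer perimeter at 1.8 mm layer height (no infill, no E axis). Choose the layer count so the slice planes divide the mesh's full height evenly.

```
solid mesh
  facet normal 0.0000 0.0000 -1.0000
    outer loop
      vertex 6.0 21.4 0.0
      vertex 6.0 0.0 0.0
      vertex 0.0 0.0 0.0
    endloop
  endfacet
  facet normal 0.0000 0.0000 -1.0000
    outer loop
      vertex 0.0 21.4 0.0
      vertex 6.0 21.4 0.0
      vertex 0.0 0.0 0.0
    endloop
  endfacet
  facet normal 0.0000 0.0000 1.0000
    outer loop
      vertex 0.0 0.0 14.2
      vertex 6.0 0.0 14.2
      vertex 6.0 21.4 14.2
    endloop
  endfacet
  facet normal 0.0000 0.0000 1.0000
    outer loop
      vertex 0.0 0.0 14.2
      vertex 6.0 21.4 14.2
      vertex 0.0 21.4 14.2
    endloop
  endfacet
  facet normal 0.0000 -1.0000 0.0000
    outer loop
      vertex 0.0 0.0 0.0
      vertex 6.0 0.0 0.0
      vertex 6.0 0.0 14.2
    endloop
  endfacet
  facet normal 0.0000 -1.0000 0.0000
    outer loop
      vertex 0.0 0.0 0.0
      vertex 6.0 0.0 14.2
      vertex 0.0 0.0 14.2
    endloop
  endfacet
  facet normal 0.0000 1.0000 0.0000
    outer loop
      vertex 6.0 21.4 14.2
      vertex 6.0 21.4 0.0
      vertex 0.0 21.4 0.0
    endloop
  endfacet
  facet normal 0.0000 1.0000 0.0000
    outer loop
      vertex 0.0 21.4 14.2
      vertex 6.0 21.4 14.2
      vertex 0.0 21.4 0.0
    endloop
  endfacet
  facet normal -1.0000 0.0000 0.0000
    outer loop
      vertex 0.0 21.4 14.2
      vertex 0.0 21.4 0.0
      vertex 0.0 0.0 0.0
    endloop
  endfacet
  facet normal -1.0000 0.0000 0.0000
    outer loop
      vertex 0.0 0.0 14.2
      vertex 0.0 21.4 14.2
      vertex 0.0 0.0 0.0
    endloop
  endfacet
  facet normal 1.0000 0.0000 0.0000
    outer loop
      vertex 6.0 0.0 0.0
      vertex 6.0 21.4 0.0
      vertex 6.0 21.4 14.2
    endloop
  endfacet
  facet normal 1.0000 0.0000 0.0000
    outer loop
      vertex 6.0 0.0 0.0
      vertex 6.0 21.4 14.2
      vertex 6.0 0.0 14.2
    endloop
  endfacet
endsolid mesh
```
; perimeter-only toolpath
G21 ; units = mm
G90 ; absolute positioning
G28 ; home
; layer 1
G0 Z1.8
G0 X0.0 Y0.0
G1 X6.0 Y0.0
G1 X6.0 Y21.4
G1 X0.0 Y21.4
G1 X0.0 Y0.0
; layer 2
G0 Z3.5
G0 X0.0 Y0.0
G1 X6.0 Y0.0
G1 X6.0 Y21.4
G1 X0.0 Y21.4
G1 X0.0 Y0.0
; layer 3
G0 Z5.3
G0 X0.0 Y0.0
G1 X6.0 Y0.0
G1 X6.0 Y21.4
G1 X0.0 Y21.4
G1 X0.0 Y0.0
; layer 4
G0 Z7.1
G0 X0.0 Y0.0
G1 X6.0 Y0.0
G1 X6.0 Y21.4
G1 X0.0 Y21.4
G1 X0.0 Y0.0
; layer 5
G0 Z8.9
G0 X0.0 Y0.0
G1 X6.0 Y0.0
G1 X6.0 Y21.4
G1 X0.0 Y21.4
G1 X0.0 Y0.0
; layer 6
G0 Z10.6
G0 X0.0 Y0.0
G1 X6.0 Y0.0
G1 X6.0 Y21.4
G1 X0.0 Y21.4
G1 X0.0 Y0.0
; layer 7
G0 Z12.4
G0 X0.0 Y0.0
G1 X6.0 Y0.0
G1 X6.0 Y21.4
G1 X0.0 Y21.4
G1 X0.0 Y0.0
; layer 8
G0 Z14.2
G0 X0.0 Y0.0
G1 X6.0 Y0.0
G1 X6.0 Y21.4
G1 X0.0 Y21.4
G1 X0.0 Y0.0
M2 ; end

The solid is a rectangular box, roughly 6 × 21.4 mm footprint and 14.2 mm tall. Slicing at Δz = 1.8 mm — 8 equal slices spanning the solid's height, so layer i sits at z = i·h/8 — gives 8 non-empty perimeters. Each is a 4-segment closed polygon; G0 lifts to the layer z and rapids to the start vertex, then G1 traces the edges.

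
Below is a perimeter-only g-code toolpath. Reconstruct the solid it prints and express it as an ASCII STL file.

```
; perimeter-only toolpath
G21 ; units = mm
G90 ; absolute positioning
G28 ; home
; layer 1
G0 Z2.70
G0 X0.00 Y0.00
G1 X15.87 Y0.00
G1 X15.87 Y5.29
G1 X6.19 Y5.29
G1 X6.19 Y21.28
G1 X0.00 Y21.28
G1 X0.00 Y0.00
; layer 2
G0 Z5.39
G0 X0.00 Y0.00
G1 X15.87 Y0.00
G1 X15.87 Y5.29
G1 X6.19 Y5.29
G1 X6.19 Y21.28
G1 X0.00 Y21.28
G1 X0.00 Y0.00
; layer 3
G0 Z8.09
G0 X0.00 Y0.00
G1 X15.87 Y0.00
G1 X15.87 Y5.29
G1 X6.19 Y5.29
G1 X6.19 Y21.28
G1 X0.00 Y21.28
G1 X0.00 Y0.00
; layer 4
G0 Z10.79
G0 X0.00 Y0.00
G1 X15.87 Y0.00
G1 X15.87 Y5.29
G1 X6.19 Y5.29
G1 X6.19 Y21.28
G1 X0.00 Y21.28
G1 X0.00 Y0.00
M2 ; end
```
solid part
  facet normal 0.0000 0.0000 -1.0000
    outer loop
      vertex 15.87 5.29 0.00
      vertex 15.87 0.00 0.00
      vertex 0.00 0.00 0.00
    endloop
  endfacet
  facet normal 0.0000 0.0000 -1.0000
    outer loop
      vertex 6.19 5.29 0.00
      vertex 15.87 5.29 0.00
      vertex 0.00 0.00 0.00
    endloop
  endfacet
  facet normal 0.0000 0.0000 -1.0000
    outer loop
      vertex 6.19 21.28 0.00
      vertex 6.19 5.29 0.00
      vertex 0.00 0.00 0.00
    endloop
  endfacet
  facet normal 0.0000 0.0000 -1.0000
    outer loop
      vertex 0.00 21.28 0.00
      vertex 6.19 21.28 0.00
      vertex 0.00 0.00 0.00
    endloop
  endfacet
  facet normal 0.0000 0.0000 1.0000
    outer loop
      vertex 0.00 0.00 10.79
      vertex 15.87 0.00 10.79
      vertex 15.87 5.29 10.79
    endloop
  endfacet
  facet normal 0.0000 0.0000 1.0000
    outer loop
      vertex 0.00 0.00 10.79
      vertex 15.87 5.29 10.79
      vertex 6.19 5.29 10.79
    endloop
  endfacet
  facet normal 0.0000 0.0000 1.0000
    outer loop
      vertex 0.00 0.00 10.79
      vertex 6.19 5.29 10.79
      vertex 6.19 21.28 10.79
    endloop
  endfacet
  facet normal 0.0000 0.0000 1.0000
    outer loop
      vertex 0.00 0.00 10.79
      vertex 6.19 21.28 10.79
      vertex 0.00 21.28 10.79
    endloop
  endfacet
  facet normal 0.0000 -1.0000 0.0000
    outer loop
      vertex 0.00 0.00 0.00
      vertex 15.87 0.00 0.00
      vertex 15.87 0.00 10.79
    endloop
  endfacet
  facet normal 0.0000 -1.0000 0.0000
    outer loop
      vertex 0.00 0.00 0.00
      vertex 15.87 0.00 10.79
      vertex 0.00 0.00 10.79
    endloop
  endfacet
  facet normal 1.0000 0.0000 0.0000
    outer loop
      vertex 15.87 0.00 0.00
      vertex 15.87 5.29 0.00
      vertex 15.87 5.29 10.79
    endloop
  endfacet
  facet normal 1.0000 0.0000 0.0000
    outer loop
      vertex 15.87 0.00 0.00
      vertex 15.87 5.29 10.79
      vertex 15.87 0.00 10.79
    endloop
  endfacet
  facet normal 0.0000 1.0000 0.0000
    outer loop
      vertex 15.87 5.29 0.00
      vertex 6.19 5.29 0.00
      vertex 6.19 5.29 10.79
    endloop
  endfacet
  facet normal 0.0000 1.0000 0.0000
    outer loop
      vertex 15.87 5.29 0.00
      vertex 6.19 5.29 10.79
      vertex 15.87 5.29 10.79
    endloop
  endfacet
  facet normal 1.0000 0.0000 0.0000
    outer loop
      vertex 6.19 5.29 0.00
      vertex 6.19 21.28 0.00
      vertex 6.19 21.28 10.79
    endloop
  endfacet
  facet normal 1.0000 0.0000 0.0000
    outer loop
      vertex 6.19 5.29 0.00
      vertex 6.19 21.28 10.79
      vertex 6.19 5.29 10.79
    endloop
  endfacet
  facet normal 0.0000 1.0000 0.0000
    outer loop
      vertex 6.19 21.28 0.00
      vertex 0.00 21.28 0.00
      vertex 0.00 21.28 10.79
    endloop
  endfacet
  facet normal 0.0000 1.0000 0.0000
    outer loop
      vertex 6.19 21.28 0.00
      vertex 0.00 21.28 10.79
      vertex 6.19 21.28 10.79
    endloop
  endfacet
  facet normal -1.0000 0.0000 0.0000
    outer loop
      vertex 0.00 21.28 0.00
      vertex 0.00 0.00 0.00
      vertex 0.00 0.00 10.79
    endloop
  endfacet
  facet normal -1.0000 0.0000 0.0000
    outer loop
      vertex 0.00 21.28 0.00
      vertex 0.00 0.00 10.79
      vertex 0.00 21.28 10.79
    endloop
  endfacet
endsolid part

The G0 Z moves step by Δz≈2.70 mm. Every layer's G1 loop is the same polygon, so the solid is a straight extrusion of it from z=0 to z≈10.8. Closing with flat bottom and top caps and triangulating gives 20 facets — an L-shaped prism: outer 15.9 × 21.3 mm, arm thicknesses ≈ 5.29 mm (horizontal) and 6.19 mm (vertical), extruded 10.8 mm in z.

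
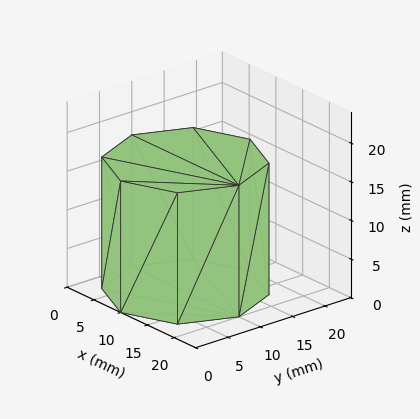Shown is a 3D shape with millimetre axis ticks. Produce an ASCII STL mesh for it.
Reading the render: the shape is a regular 8-sided prism (a cylinder approximated with 8 flat sides), circumscribed radius ≈ 10 mm, height ≈ 17 mm (dimensions read to the nearest mm from the axis ticks). For the STL, each face is triangulated and given an outward normal.

solid part
  facet normal 0.0000 0.0000 -1.0000
    outer loop
      vertex 10.000 20.000 0.000
      vertex 17.071 17.071 0.000
      vertex 20.000 10.000 0.000
    endloop
  endfacet
  facet normal 0.0000 0.0000 -1.0000
    outer loop
      vertex 2.929 17.071 0.000
      vertex 10.000 20.000 0.000
      vertex 20.000 10.000 0.000
    endloop
  endfacet
  facet normal 0.0000 0.0000 -1.0000
    outer loop
      vertex 0.000 10.000 0.000
      vertex 2.929 17.071 0.000
      vertex 20.000 10.000 0.000
    endloop
  endfacet
  facet normal 0.0000 0.0000 -1.0000
    outer loop
      vertex 2.929 2.929 0.000
      vertex 0.000 10.000 0.000
      vertex 20.000 10.000 0.000
    endloop
  endfacet
  facet normal 0.0000 0.0000 -1.0000
    outer loop
      vertex 10.000 0.000 0.000
      vertex 2.929 2.929 0.000
      vertex 20.000 10.000 0.000
    endloop
  endfacet
  facet normal 0.0000 0.0000 -1.0000
    outer loop
      vertex 17.071 2.929 0.000
      vertex 10.000 0.000 0.000
      vertex 20.000 10.000 0.000
    endloop
  endfacet
  facet normal 0.0000 0.0000 1.0000
    outer loop
      vertex 20.000 10.000 17.000
      vertex 17.071 17.071 17.000
      vertex 10.000 20.000 17.000
    endloop
  endfacet
  facet normal 0.0000 0.0000 1.0000
    outer loop
      vertex 20.000 10.000 17.000
      vertex 10.000 20.000 17.000
      vertex 2.929 17.071 17.000
    endloop
  endfacet
  facet normal 0.0000 0.0000 1.0000
    outer loop
      vertex 20.000 10.000 17.000
      vertex 2.929 17.071 17.000
      vertex 0.000 10.000 17.000
    endloop
  endfacet
  facet normal 0.0000 0.0000 1.0000
    outer loop
      vertex 20.000 10.000 17.000
      vertex 0.000 10.000 17.000
      vertex 2.929 2.929 17.000
    endloop
  endfacet
  facet normal 0.0000 0.0000 1.0000
    outer loop
      vertex 20.000 10.000 17.000
      vertex 2.929 2.929 17.000
      vertex 10.000 0.000 17.000
    endloop
  endfacet
  facet normal 0.0000 0.0000 1.0000
    outer loop
      vertex 20.000 10.000 17.000
      vertex 10.000 0.000 17.000
      vertex 17.071 2.929 17.000
    endloop
  endfacet
  facet normal 0.9239 0.3827 0.0000
    outer loop
      vertex 20.000 10.000 0.000
      vertex 17.071 17.071 0.000
      vertex 17.071 17.071 17.000
    endloop
  endfacet
  facet normal 0.9239 0.3827 0.0000
    outer loop
      vertex 20.000 10.000 0.000
      vertex 17.071 17.071 17.000
      vertex 20.000 10.000 17.000
    endloop
  endfacet
  facet normal 0.3827 0.9239 0.0000
    outer loop
      vertex 17.071 17.071 0.000
      vertex 10.000 20.000 0.000
      vertex 10.000 20.000 17.000
    endloop
  endfacet
  facet normal 0.3827 0.9239 0.0000
    outer loop
      vertex 17.071 17.071 0.000
      vertex 10.000 20.000 17.000
      vertex 17.071 17.071 17.000
    endloop
  endfacet
  facet normal -0.3827 0.9239 0.0000
    outer loop
      vertex 10.000 20.000 0.000
      vertex 2.929 17.071 0.000
      vertex 2.929 17.071 17.000
    endloop
  endfacet
  facet normal -0.3827 0.9239 0.0000
    outer loop
      vertex 10.000 20.000 0.000
      vertex 2.929 17.071 17.000
      vertex 10.000 20.000 17.000
    endloop
  endfacet
  facet normal -0.9239 0.3827 0.0000
    outer loop
      vertex 2.929 17.071 0.000
      vertex 0.000 10.000 0.000
      vertex 0.000 10.000 17.000
    endloop
  endfacet
  facet normal -0.9239 0.3827 0.0000
    outer loop
      vertex 2.929 17.071 0.000
      vertex 0.000 10.000 17.000
      vertex 2.929 17.071 17.000
    endloop
  endfacet
  facet normal -0.9239 -0.3827 0.0000
    outer loop
      vertex 0.000 10.000 0.000
      vertex 2.929 2.929 0.000
      vertex 2.929 2.929 17.000
    endloop
  endfacet
  facet normal -0.9239 -0.3827 0.0000
    outer loop
      vertex 0.000 10.000 0.000
      vertex 2.929 2.929 17.000
      vertex 0.000 10.000 17.000
    endloop
  endfacet
  facet normal -0.3827 -0.9239 0.0000
    outer loop
      vertex 2.929 2.929 0.000
      vertex 10.000 0.000 0.000
      vertex 10.000 0.000 17.000
    endloop
  endfacet
  facet normal -0.3827 -0.9239 0.0000
    outer loop
      vertex 2.929 2.929 0.000
      vertex 10.000 0.000 17.000
      vertex 2.929 2.929 17.000
    endloop
  endfacet
  facet normal 0.3827 -0.9239 0.0000
    outer loop
      vertex 10.000 0.000 0.000
      vertex 17.071 2.929 0.000
      vertex 17.071 2.929 17.000
    endloop
  endfacet
  facet normal 0.3827 -0.9239 0.0000
    outer loop
      vertex 10.000 0.000 0.000
      vertex 17.071 2.929 17.000
      vertex 10.000 0.000 17.000
    endloop
  endfacet
  facet normal 0.9239 -0.3827 0.0000
    outer loop
      vertex 17.071 2.929 0.000
      vertex 20.000 10.000 0.000
      vertex 20.000 10.000 17.000
    endloop
  endfacet
  facet normal 0.9239 -0.3827 0.0000
    outer loop
      vertex 17.071 2.929 0.000
      vertex 20.000 10.000 17.000
      vertex 17.071 2.929 17.000
    endloop
  endfacet
endsolid part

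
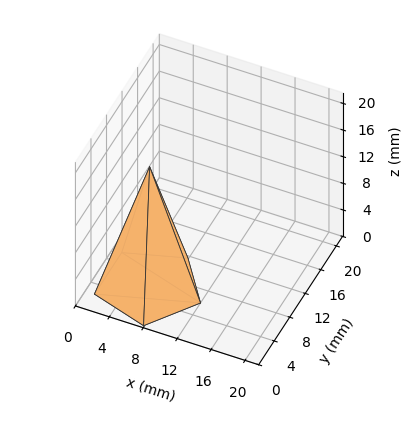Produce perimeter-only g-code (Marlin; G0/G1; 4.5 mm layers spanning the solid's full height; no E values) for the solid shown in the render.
Reading the render: the shape is a regular 5-sided pyramid, base circumscribed radius ≈ 6 mm, apex at z ≈ 18 mm (dimensions read to the nearest mm from the axis ticks). For the g-code, the solid's height is divided into equal slices at the stated Δz and each level perimeter traced with G1 moves after a G0 lift.

; perimeter-only toolpath
G21 ; units = mm
G90 ; absolute positioning
G28 ; home
; layer 1
G0 Z4.5
G0 X10.5 Y6.0
G1 X7.4 Y10.3
G1 X2.3 Y8.6
G1 X2.3 Y3.4
G1 X7.4 Y1.7
G1 X10.5 Y6.0
; layer 2
G0 Z9.0
G0 X9.0 Y6.0
G1 X7.0 Y8.8
G1 X3.5 Y7.8
G1 X3.5 Y4.2
G1 X7.0 Y3.1
G1 X9.0 Y6.0
; layer 3
G0 Z13.5
G0 X7.5 Y6.0
G1 X6.5 Y7.4
G1 X4.8 Y6.9
G1 X4.8 Y5.1
G1 X6.5 Y4.6
G1 X7.5 Y6.0
M2 ; end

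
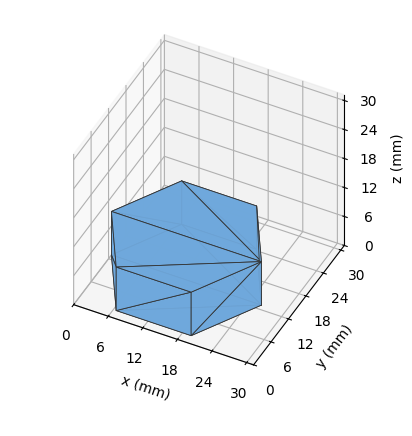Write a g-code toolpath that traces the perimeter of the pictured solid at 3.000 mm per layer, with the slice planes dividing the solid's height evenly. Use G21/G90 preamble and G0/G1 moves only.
Reading the render: the shape is a regular 6-sided prism (a cylinder approximated with 6 flat sides), circumscribed radius ≈ 13 mm, height ≈ 9 mm (dimensions read to the nearest mm from the axis ticks). For the g-code, the solid's height is divided into equal slices at the stated Δz and each level perimeter traced with G1 moves after a G0 lift.

; perimeter-only toolpath
G21 ; units = mm
G90 ; absolute positioning
G28 ; home
; layer 1
G0 Z3.000
G0 X26.000 Y13.000
G1 X19.500 Y24.258
G1 X6.500 Y24.258
G1 X0.000 Y13.000
G1 X6.500 Y1.742
G1 X19.500 Y1.742
G1 X26.000 Y13.000
; layer 2
G0 Z6.000
G0 X26.000 Y13.000
G1 X19.500 Y24.258
G1 X6.500 Y24.258
G1 X0.000 Y13.000
G1 X6.500 Y1.742
G1 X19.500 Y1.742
G1 X26.000 Y13.000
; layer 3
G0 Z9.000
G0 X26.000 Y13.000
G1 X19.500 Y24.258
G1 X6.500 Y24.258
G1 X0.000 Y13.000
G1 X6.500 Y1.742
G1 X19.500 Y1.742
G1 X26.000 Y13.000
M2 ; end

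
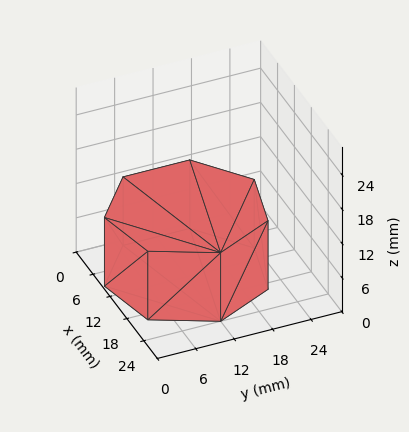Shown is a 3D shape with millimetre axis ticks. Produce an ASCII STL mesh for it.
Reading the render: the shape is a regular 7-sided prism (a cylinder approximated with 7 flat sides), circumscribed radius ≈ 12 mm, height ≈ 12 mm (dimensions read to the nearest mm from the axis ticks). For the STL, each face is triangulated and given an outward normal.

solid part
  facet normal 0.0000 0.0000 -1.0000
    outer loop
      vertex 9.33 23.70 0.00
      vertex 19.48 21.38 0.00
      vertex 24.00 12.00 0.00
    endloop
  endfacet
  facet normal 0.0000 0.0000 -1.0000
    outer loop
      vertex 1.19 17.21 0.00
      vertex 9.33 23.70 0.00
      vertex 24.00 12.00 0.00
    endloop
  endfacet
  facet normal 0.0000 0.0000 -1.0000
    outer loop
      vertex 1.19 6.79 0.00
      vertex 1.19 17.21 0.00
      vertex 24.00 12.00 0.00
    endloop
  endfacet
  facet normal 0.0000 0.0000 -1.0000
    outer loop
      vertex 9.33 0.30 0.00
      vertex 1.19 6.79 0.00
      vertex 24.00 12.00 0.00
    endloop
  endfacet
  facet normal 0.0000 0.0000 -1.0000
    outer loop
      vertex 19.48 2.62 0.00
      vertex 9.33 0.30 0.00
      vertex 24.00 12.00 0.00
    endloop
  endfacet
  facet normal 0.0000 0.0000 1.0000
    outer loop
      vertex 24.00 12.00 12.00
      vertex 19.48 21.38 12.00
      vertex 9.33 23.70 12.00
    endloop
  endfacet
  facet normal 0.0000 0.0000 1.0000
    outer loop
      vertex 24.00 12.00 12.00
      vertex 9.33 23.70 12.00
      vertex 1.19 17.21 12.00
    endloop
  endfacet
  facet normal 0.0000 0.0000 1.0000
    outer loop
      vertex 24.00 12.00 12.00
      vertex 1.19 17.21 12.00
      vertex 1.19 6.79 12.00
    endloop
  endfacet
  facet normal 0.0000 0.0000 1.0000
    outer loop
      vertex 24.00 12.00 12.00
      vertex 1.19 6.79 12.00
      vertex 9.33 0.30 12.00
    endloop
  endfacet
  facet normal 0.0000 0.0000 1.0000
    outer loop
      vertex 24.00 12.00 12.00
      vertex 9.33 0.30 12.00
      vertex 19.48 2.62 12.00
    endloop
  endfacet
  facet normal 0.9009 0.4341 0.0000
    outer loop
      vertex 24.00 12.00 0.00
      vertex 19.48 21.38 0.00
      vertex 19.48 21.38 12.00
    endloop
  endfacet
  facet normal 0.9009 0.4341 0.0000
    outer loop
      vertex 24.00 12.00 0.00
      vertex 19.48 21.38 12.00
      vertex 24.00 12.00 12.00
    endloop
  endfacet
  facet normal 0.2228 0.9749 0.0000
    outer loop
      vertex 19.48 21.38 0.00
      vertex 9.33 23.70 0.00
      vertex 9.33 23.70 12.00
    endloop
  endfacet
  facet normal 0.2228 0.9749 0.0000
    outer loop
      vertex 19.48 21.38 0.00
      vertex 9.33 23.70 12.00
      vertex 19.48 21.38 12.00
    endloop
  endfacet
  facet normal -0.6234 0.7819 0.0000
    outer loop
      vertex 9.33 23.70 0.00
      vertex 1.19 17.21 0.00
      vertex 1.19 17.21 12.00
    endloop
  endfacet
  facet normal -0.6234 0.7819 0.0000
    outer loop
      vertex 9.33 23.70 0.00
      vertex 1.19 17.21 12.00
      vertex 9.33 23.70 12.00
    endloop
  endfacet
  facet normal -1.0000 0.0000 0.0000
    outer loop
      vertex 1.19 17.21 0.00
      vertex 1.19 6.79 0.00
      vertex 1.19 6.79 12.00
    endloop
  endfacet
  facet normal -1.0000 0.0000 0.0000
    outer loop
      vertex 1.19 17.21 0.00
      vertex 1.19 6.79 12.00
      vertex 1.19 17.21 12.00
    endloop
  endfacet
  facet normal -0.6234 -0.7819 0.0000
    outer loop
      vertex 1.19 6.79 0.00
      vertex 9.33 0.30 0.00
      vertex 9.33 0.30 12.00
    endloop
  endfacet
  facet normal -0.6234 -0.7819 0.0000
    outer loop
      vertex 1.19 6.79 0.00
      vertex 9.33 0.30 12.00
      vertex 1.19 6.79 12.00
    endloop
  endfacet
  facet normal 0.2228 -0.9749 0.0000
    outer loop
      vertex 9.33 0.30 0.00
      vertex 19.48 2.62 0.00
      vertex 19.48 2.62 12.00
    endloop
  endfacet
  facet normal 0.2228 -0.9749 0.0000
    outer loop
      vertex 9.33 0.30 0.00
      vertex 19.48 2.62 12.00
      vertex 9.33 0.30 12.00
    endloop
  endfacet
  facet normal 0.9009 -0.4341 0.0000
    outer loop
      vertex 19.48 2.62 0.00
      vertex 24.00 12.00 0.00
      vertex 24.00 12.00 12.00
    endloop
  endfacet
  facet normal 0.9009 -0.4341 0.0000
    outer loop
      vertex 19.48 2.62 0.00
      vertex 24.00 12.00 12.00
      vertex 19.48 2.62 12.00
    endloop
  endfacet
endsolid part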